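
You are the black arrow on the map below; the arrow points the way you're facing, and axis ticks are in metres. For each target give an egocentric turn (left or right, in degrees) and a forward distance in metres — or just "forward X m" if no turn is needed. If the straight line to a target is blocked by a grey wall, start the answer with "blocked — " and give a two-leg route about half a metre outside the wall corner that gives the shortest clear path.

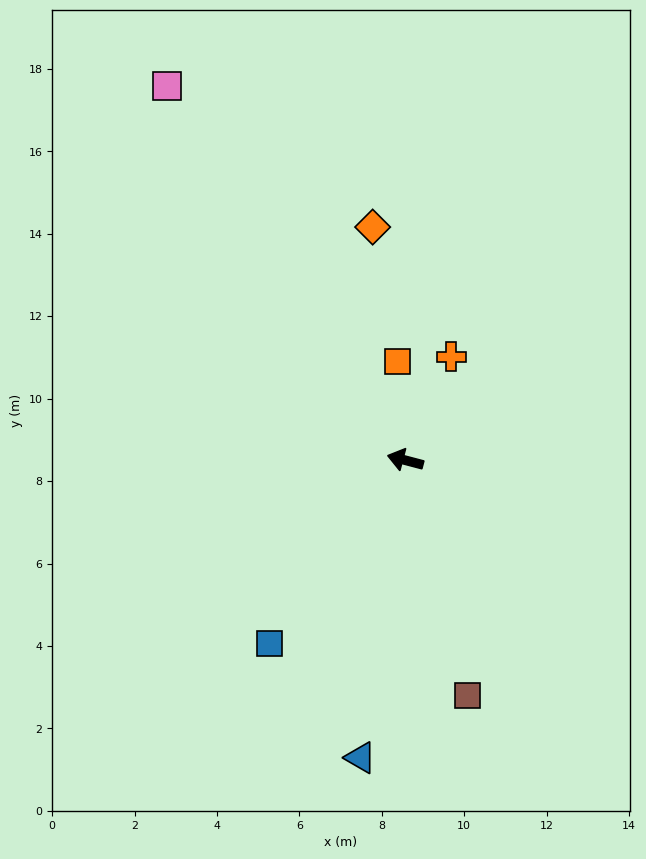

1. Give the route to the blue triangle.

turn left 96°, forward 7.3 m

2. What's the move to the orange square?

turn right 71°, forward 2.4 m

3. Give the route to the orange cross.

turn right 99°, forward 2.8 m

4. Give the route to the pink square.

turn right 43°, forward 10.8 m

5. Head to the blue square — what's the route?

turn left 68°, forward 5.5 m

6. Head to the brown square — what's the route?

turn left 120°, forward 5.9 m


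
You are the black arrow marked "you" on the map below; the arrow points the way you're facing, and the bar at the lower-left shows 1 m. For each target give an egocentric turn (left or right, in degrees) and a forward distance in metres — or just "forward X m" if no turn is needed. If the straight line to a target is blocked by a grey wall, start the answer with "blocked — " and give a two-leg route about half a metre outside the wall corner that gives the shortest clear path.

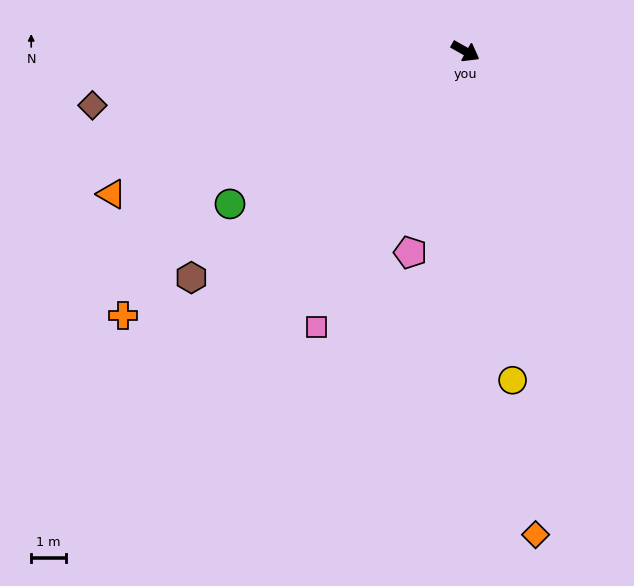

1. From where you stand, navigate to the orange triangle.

turn right 129°, forward 10.9 m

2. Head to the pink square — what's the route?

turn right 89°, forward 8.9 m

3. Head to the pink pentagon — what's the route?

turn right 76°, forward 6.0 m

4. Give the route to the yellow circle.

turn right 52°, forward 9.5 m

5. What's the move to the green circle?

turn right 118°, forward 8.0 m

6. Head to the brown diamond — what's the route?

turn right 142°, forward 10.8 m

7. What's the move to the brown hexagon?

turn right 111°, forward 10.1 m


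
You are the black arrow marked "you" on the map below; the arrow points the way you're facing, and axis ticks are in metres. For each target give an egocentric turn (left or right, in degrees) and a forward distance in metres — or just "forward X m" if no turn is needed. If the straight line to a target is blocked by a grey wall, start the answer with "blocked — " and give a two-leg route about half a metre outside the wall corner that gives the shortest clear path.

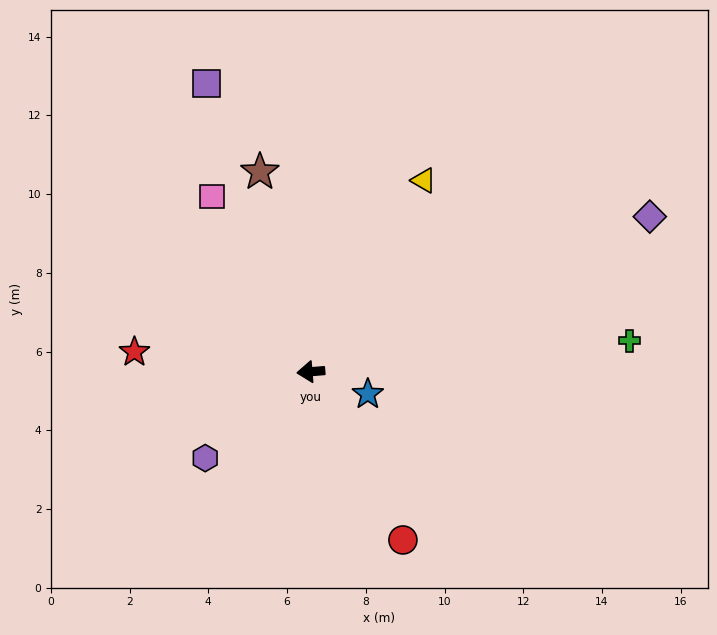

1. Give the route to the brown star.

turn right 80°, forward 5.2 m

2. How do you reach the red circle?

turn left 114°, forward 4.9 m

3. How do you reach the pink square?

turn right 65°, forward 5.1 m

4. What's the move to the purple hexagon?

turn left 35°, forward 3.5 m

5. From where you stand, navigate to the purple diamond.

turn right 160°, forward 9.5 m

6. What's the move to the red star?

turn right 11°, forward 4.5 m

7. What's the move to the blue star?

turn left 154°, forward 1.6 m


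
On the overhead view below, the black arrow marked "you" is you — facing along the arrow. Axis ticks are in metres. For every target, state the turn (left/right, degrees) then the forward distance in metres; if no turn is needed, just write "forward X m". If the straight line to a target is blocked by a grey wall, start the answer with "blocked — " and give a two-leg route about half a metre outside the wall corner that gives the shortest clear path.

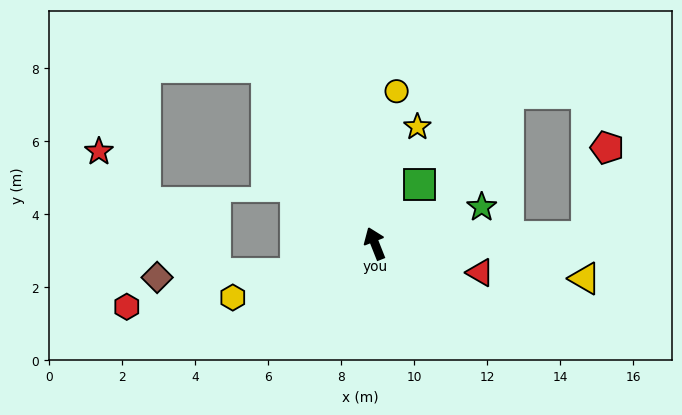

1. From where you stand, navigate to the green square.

turn right 59°, forward 2.0 m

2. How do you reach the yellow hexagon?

turn left 89°, forward 4.2 m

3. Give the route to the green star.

turn right 93°, forward 3.1 m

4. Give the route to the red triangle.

turn right 127°, forward 3.0 m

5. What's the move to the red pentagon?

blocked — turn right 110°, forward 5.8 m, then turn left 75°, forward 2.5 m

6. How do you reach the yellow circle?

turn right 30°, forward 4.2 m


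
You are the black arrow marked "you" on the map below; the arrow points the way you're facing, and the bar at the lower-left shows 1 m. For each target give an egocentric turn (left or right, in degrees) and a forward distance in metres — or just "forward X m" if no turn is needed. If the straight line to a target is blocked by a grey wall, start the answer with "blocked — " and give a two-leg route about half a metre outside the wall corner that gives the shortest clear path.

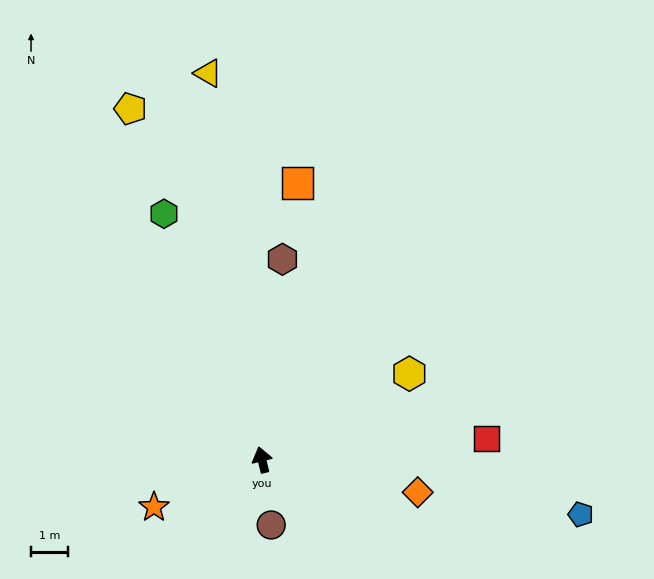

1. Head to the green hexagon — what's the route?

turn left 8°, forward 7.2 m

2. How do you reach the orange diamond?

turn right 116°, forward 4.3 m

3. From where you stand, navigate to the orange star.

turn left 100°, forward 3.2 m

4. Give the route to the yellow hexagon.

turn right 74°, forward 4.6 m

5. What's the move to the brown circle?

turn left 174°, forward 1.8 m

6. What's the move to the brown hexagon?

turn right 20°, forward 5.5 m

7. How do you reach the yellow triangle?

turn right 6°, forward 10.6 m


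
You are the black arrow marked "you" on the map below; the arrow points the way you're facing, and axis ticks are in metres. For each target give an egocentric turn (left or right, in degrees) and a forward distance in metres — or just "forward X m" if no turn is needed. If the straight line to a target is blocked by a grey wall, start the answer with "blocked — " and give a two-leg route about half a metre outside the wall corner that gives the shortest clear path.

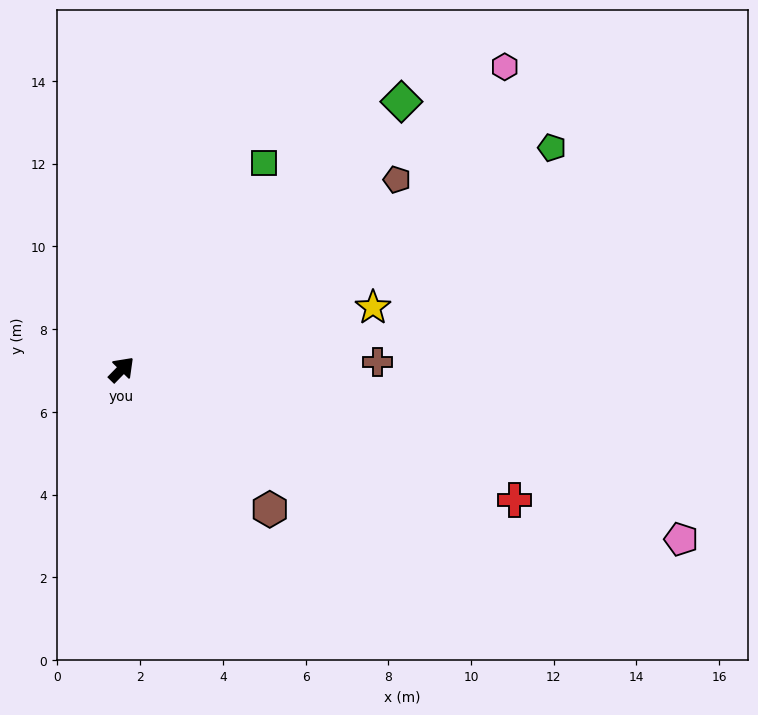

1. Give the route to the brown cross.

turn right 44°, forward 6.2 m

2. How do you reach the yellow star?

turn right 32°, forward 6.3 m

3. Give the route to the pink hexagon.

turn right 7°, forward 11.8 m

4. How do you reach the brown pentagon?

turn right 11°, forward 8.1 m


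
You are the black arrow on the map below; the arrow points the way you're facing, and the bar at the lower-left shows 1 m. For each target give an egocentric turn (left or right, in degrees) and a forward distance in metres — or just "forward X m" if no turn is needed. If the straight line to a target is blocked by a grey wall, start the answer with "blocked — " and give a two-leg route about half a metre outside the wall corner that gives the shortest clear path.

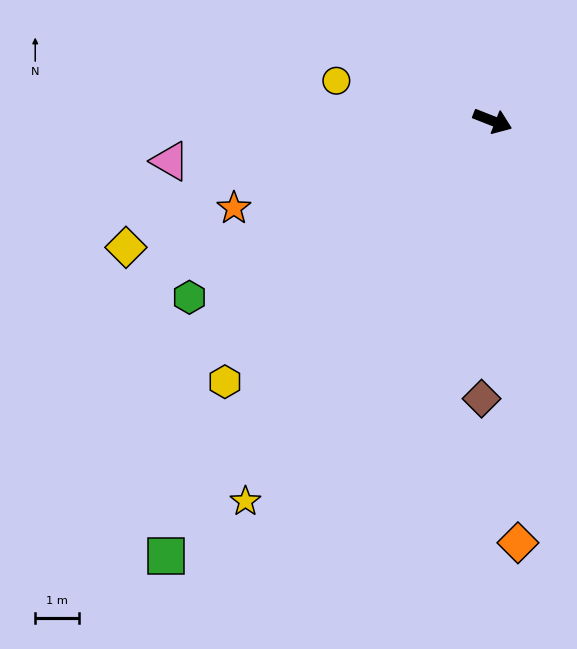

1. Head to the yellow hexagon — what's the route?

turn right 114°, forward 8.6 m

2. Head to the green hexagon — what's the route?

turn right 128°, forward 8.0 m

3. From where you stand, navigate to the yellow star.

turn right 102°, forward 10.4 m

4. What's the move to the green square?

turn right 105°, forward 12.5 m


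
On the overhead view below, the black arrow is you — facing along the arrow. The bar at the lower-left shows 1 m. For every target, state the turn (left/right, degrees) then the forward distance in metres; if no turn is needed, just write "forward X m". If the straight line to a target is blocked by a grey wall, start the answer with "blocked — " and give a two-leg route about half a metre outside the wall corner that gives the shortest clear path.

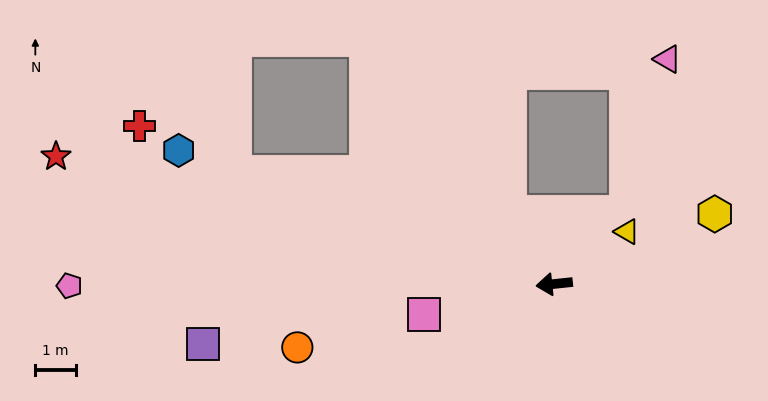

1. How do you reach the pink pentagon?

turn right 6°, forward 12.0 m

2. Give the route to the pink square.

turn left 7°, forward 3.3 m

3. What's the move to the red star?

turn right 20°, forward 12.7 m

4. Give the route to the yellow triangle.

turn right 150°, forward 2.2 m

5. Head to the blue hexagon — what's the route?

turn right 26°, forward 9.8 m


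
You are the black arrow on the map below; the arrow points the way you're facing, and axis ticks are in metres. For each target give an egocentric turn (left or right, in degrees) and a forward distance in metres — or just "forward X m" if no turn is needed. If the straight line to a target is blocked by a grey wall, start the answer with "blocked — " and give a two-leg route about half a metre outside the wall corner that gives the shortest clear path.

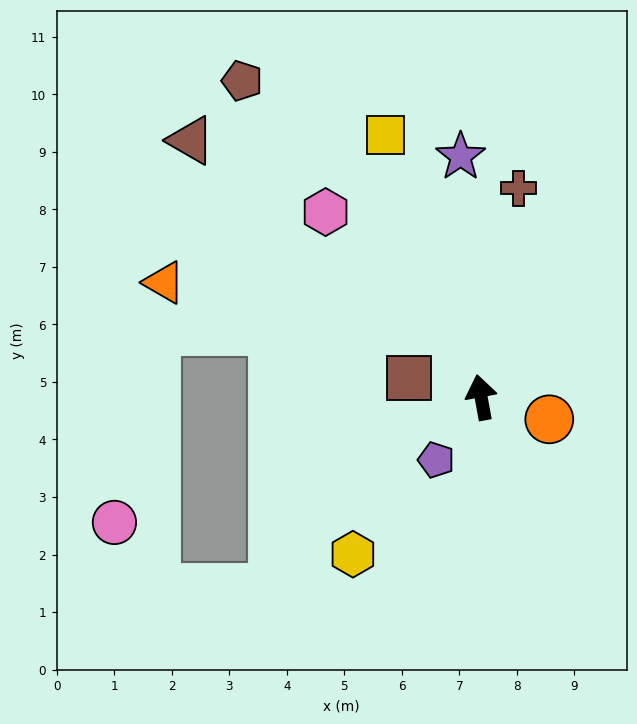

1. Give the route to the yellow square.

turn left 10°, forward 4.9 m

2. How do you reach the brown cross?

turn right 20°, forward 3.7 m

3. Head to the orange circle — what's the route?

turn right 118°, forward 1.2 m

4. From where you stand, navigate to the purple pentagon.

turn left 134°, forward 1.3 m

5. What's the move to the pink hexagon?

turn left 30°, forward 4.2 m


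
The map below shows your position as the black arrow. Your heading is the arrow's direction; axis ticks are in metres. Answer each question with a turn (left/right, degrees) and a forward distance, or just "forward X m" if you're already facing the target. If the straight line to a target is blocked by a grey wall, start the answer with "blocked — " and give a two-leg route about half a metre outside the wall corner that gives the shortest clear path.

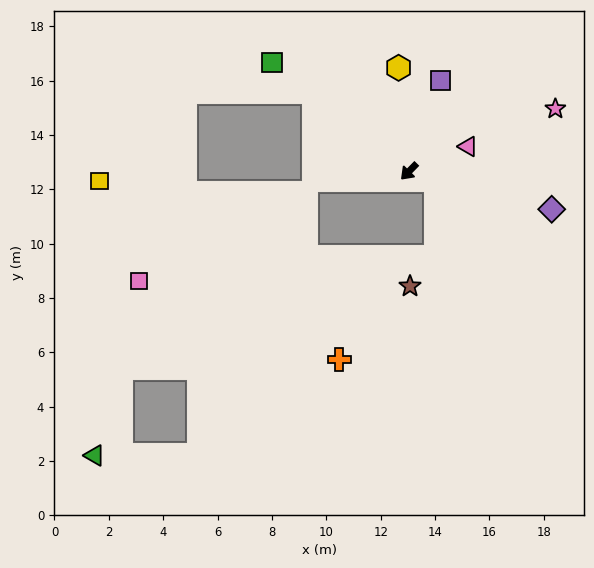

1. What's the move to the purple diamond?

turn left 119°, forward 5.4 m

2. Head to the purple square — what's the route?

turn right 155°, forward 3.5 m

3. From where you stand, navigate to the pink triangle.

turn left 157°, forward 2.4 m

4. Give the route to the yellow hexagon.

turn right 130°, forward 3.8 m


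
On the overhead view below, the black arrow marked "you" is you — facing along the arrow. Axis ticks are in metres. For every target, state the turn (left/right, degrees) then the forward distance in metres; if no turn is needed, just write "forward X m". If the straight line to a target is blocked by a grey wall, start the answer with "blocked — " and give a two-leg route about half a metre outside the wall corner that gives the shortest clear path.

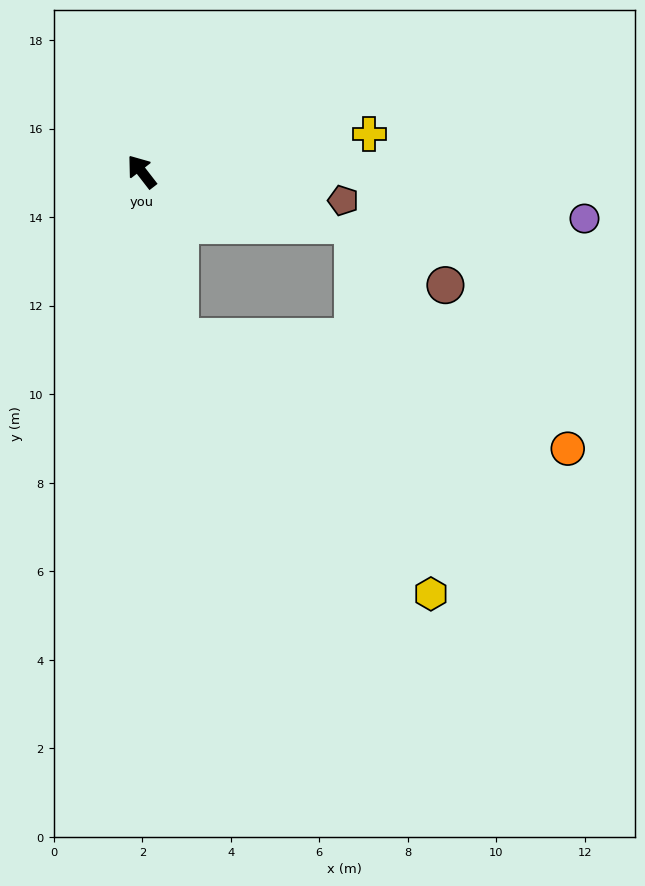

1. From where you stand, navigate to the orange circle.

blocked — turn left 155°, forward 3.8 m, then turn left 61°, forward 9.1 m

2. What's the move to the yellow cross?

turn right 118°, forward 5.2 m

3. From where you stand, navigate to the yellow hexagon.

blocked — turn left 155°, forward 3.8 m, then turn left 32°, forward 8.1 m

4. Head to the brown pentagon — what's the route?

turn right 136°, forward 4.6 m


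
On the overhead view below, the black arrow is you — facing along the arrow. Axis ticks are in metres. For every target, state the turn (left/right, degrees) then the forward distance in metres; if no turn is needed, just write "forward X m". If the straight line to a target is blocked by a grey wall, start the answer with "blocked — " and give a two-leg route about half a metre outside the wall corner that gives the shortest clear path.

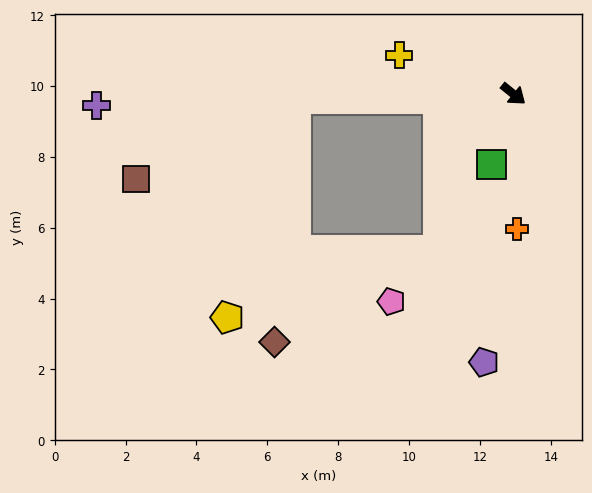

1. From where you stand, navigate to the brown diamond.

blocked — turn right 140°, forward 6.1 m, then turn left 84°, forward 6.9 m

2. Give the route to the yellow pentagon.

blocked — turn right 140°, forward 6.1 m, then turn left 72°, forward 6.5 m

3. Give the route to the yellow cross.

turn right 160°, forward 3.4 m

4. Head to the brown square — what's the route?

blocked — turn right 140°, forward 6.1 m, then turn left 26°, forward 5.0 m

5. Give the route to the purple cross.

turn right 139°, forward 11.8 m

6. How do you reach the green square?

turn right 68°, forward 2.1 m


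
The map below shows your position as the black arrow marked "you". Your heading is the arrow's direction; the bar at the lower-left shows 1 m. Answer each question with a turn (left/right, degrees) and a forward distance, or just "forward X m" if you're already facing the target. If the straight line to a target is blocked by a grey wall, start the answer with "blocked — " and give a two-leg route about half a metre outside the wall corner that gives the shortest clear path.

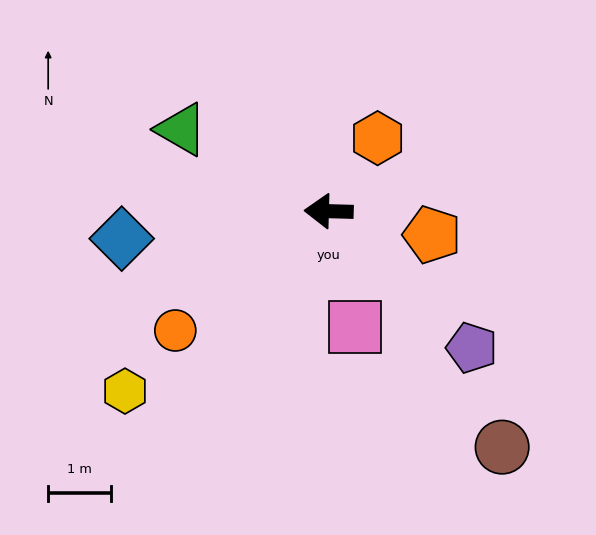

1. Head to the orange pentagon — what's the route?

turn left 169°, forward 1.7 m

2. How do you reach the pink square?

turn left 104°, forward 1.9 m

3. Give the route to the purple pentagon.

turn left 138°, forward 3.1 m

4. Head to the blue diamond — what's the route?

turn left 9°, forward 3.3 m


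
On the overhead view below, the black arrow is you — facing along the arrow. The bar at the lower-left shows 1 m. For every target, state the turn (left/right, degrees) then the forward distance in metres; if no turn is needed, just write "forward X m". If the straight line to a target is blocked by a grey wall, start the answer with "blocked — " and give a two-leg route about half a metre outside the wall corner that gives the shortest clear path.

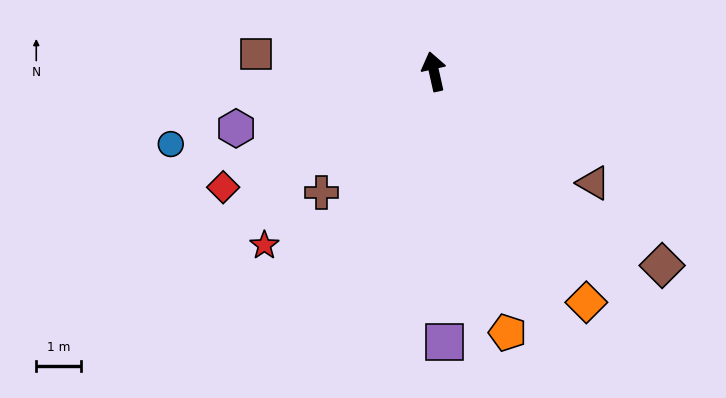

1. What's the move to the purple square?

turn left 170°, forward 6.1 m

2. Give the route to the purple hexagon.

turn left 93°, forward 4.7 m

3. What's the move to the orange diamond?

turn right 159°, forward 6.3 m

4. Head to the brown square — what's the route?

turn left 72°, forward 4.0 m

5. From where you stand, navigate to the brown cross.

turn left 124°, forward 3.7 m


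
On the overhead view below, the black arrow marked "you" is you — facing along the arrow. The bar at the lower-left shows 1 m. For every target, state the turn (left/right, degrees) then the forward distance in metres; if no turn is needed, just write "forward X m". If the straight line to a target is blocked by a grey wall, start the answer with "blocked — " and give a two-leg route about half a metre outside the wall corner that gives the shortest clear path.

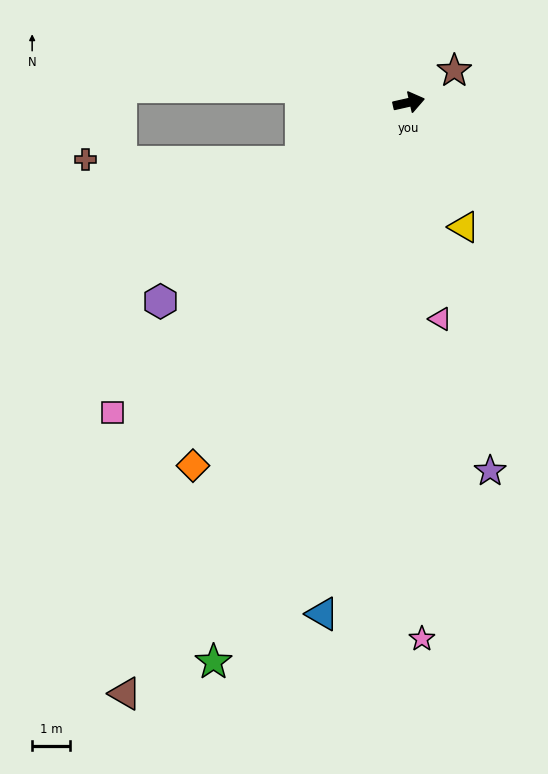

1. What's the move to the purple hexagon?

turn right 154°, forward 8.3 m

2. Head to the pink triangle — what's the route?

turn right 94°, forward 5.7 m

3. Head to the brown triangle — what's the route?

turn right 128°, forward 17.2 m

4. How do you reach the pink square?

turn right 146°, forward 11.3 m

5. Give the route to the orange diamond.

turn right 133°, forward 11.1 m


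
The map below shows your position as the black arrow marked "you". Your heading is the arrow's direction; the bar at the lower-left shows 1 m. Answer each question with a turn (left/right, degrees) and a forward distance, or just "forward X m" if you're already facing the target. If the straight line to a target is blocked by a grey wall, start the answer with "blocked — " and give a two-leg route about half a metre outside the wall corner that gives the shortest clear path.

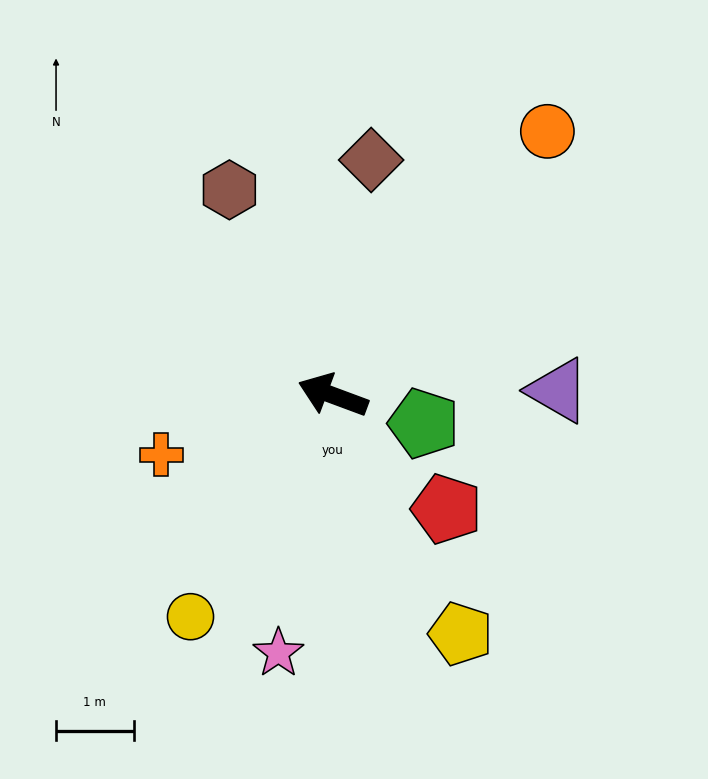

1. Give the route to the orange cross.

turn left 39°, forward 2.3 m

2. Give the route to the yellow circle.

turn left 78°, forward 3.4 m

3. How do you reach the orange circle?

turn right 109°, forward 4.4 m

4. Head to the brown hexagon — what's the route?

turn right 43°, forward 3.0 m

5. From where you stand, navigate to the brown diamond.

turn right 79°, forward 3.1 m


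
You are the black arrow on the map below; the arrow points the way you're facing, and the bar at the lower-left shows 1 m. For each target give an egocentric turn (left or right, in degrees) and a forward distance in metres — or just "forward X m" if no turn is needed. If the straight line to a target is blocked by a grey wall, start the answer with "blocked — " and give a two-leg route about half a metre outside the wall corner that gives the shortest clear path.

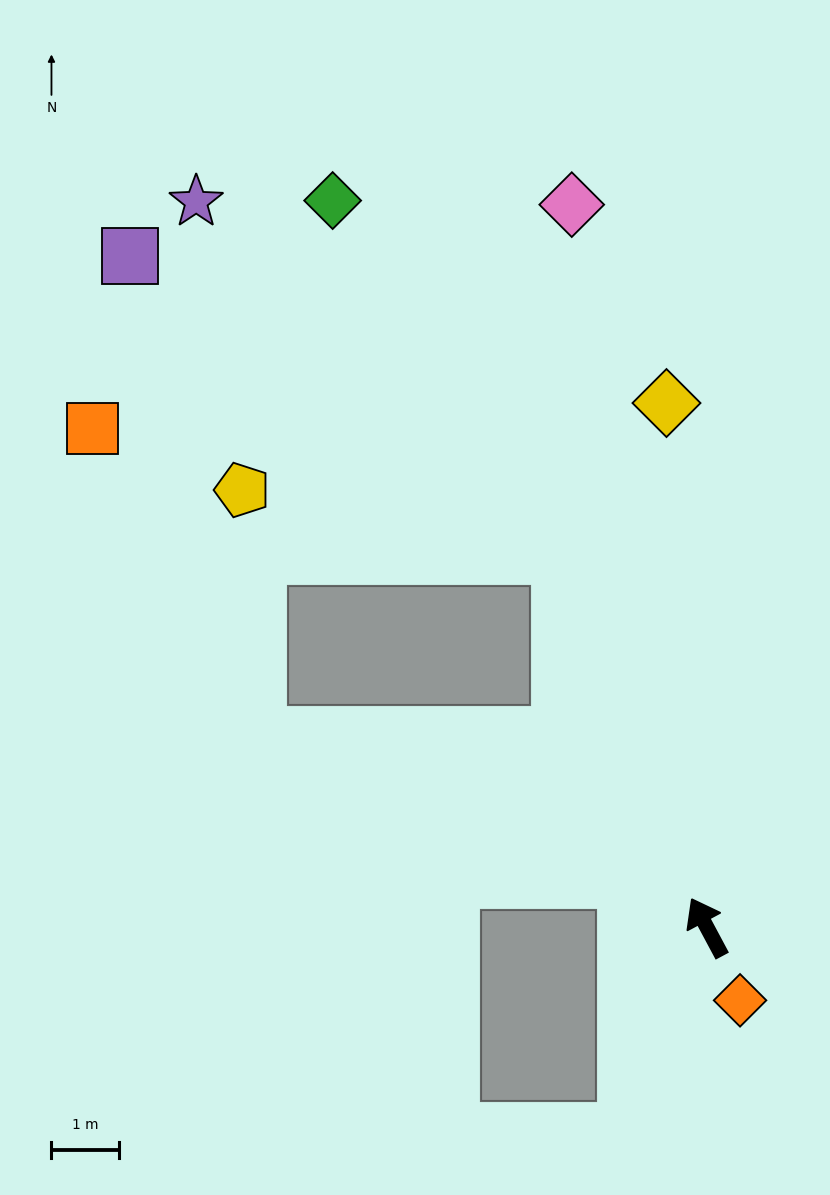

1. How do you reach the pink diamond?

turn right 18°, forward 10.9 m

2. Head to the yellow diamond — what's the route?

turn right 24°, forward 7.8 m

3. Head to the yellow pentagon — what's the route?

blocked — turn right 7°, forward 5.9 m, then turn left 57°, forward 4.8 m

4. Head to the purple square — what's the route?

blocked — turn right 7°, forward 5.9 m, then turn left 34°, forward 7.8 m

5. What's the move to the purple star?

blocked — turn right 7°, forward 5.9 m, then turn left 25°, forward 7.5 m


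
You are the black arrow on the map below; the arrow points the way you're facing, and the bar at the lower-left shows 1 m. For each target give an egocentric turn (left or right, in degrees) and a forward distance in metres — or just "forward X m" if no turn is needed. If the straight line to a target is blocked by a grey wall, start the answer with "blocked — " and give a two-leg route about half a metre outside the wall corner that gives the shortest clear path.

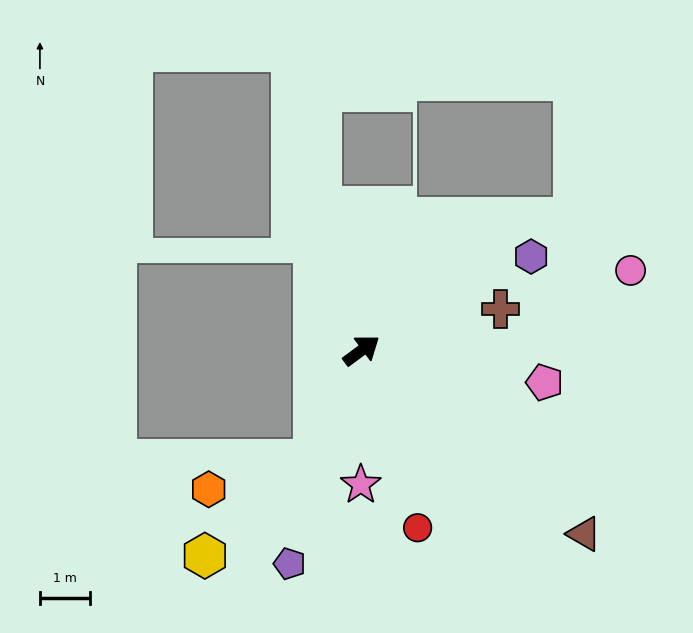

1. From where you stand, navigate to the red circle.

turn right 109°, forward 3.7 m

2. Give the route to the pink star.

turn right 127°, forward 2.7 m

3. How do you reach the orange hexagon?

blocked — turn right 150°, forward 2.4 m, then turn right 51°, forward 2.2 m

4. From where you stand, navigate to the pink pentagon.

turn right 47°, forward 3.7 m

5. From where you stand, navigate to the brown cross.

turn right 20°, forward 2.9 m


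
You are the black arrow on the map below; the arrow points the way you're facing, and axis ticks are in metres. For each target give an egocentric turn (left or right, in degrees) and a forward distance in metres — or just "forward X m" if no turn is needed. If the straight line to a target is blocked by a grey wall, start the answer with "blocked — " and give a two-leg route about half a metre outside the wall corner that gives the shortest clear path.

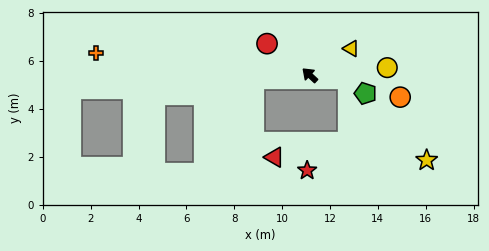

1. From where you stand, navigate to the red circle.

turn left 7°, forward 2.2 m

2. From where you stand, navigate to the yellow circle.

turn right 132°, forward 3.3 m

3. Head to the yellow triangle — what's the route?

turn right 104°, forward 2.1 m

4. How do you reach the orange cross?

turn left 37°, forward 9.0 m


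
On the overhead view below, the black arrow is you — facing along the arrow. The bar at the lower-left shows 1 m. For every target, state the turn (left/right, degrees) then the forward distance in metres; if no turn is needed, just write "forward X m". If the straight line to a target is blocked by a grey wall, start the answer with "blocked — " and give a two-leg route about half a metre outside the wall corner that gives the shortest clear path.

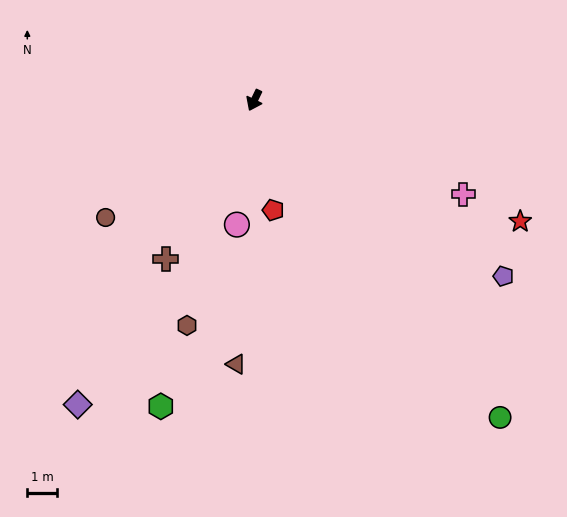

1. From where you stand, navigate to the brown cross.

turn right 3°, forward 6.1 m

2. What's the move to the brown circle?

turn right 26°, forward 6.3 m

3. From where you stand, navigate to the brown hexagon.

turn left 9°, forward 7.9 m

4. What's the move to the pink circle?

turn left 18°, forward 4.2 m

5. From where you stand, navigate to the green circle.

turn left 64°, forward 13.4 m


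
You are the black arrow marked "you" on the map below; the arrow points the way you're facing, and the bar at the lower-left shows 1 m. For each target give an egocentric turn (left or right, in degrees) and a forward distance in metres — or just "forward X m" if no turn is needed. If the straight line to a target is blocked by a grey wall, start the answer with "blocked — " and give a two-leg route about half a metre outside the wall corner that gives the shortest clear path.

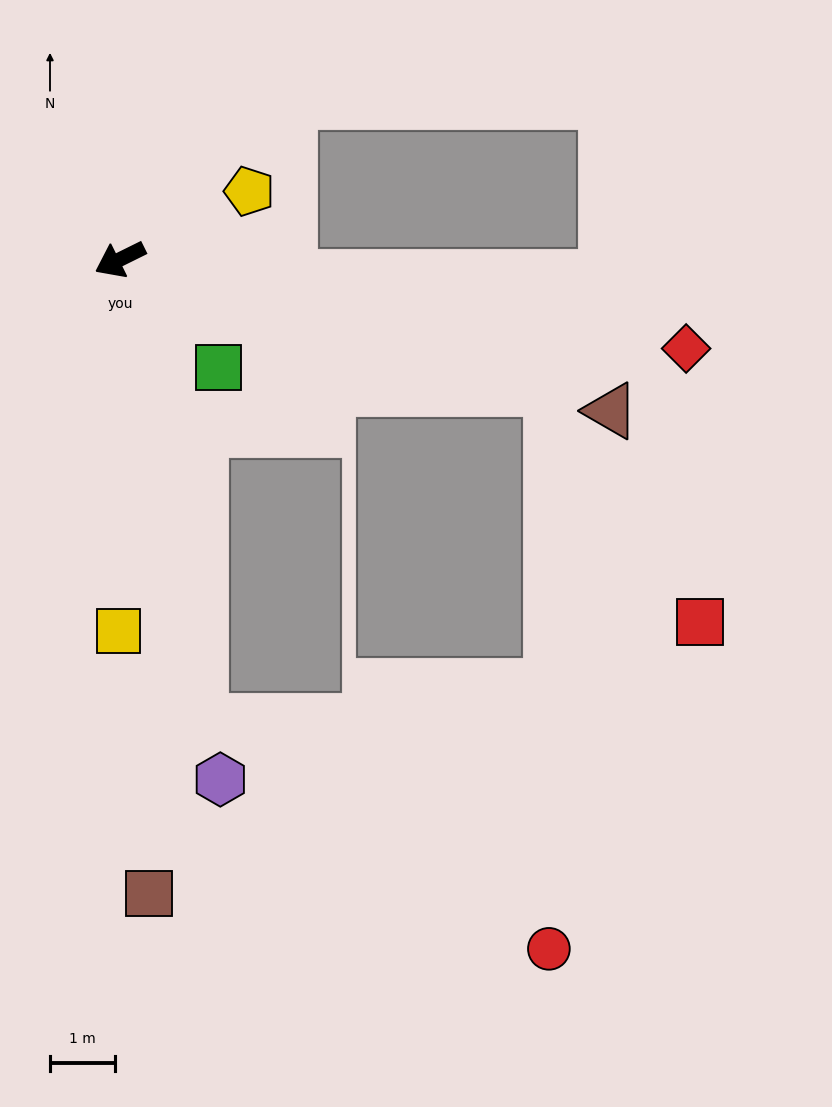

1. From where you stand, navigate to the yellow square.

turn left 63°, forward 5.7 m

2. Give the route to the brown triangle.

turn left 137°, forward 7.9 m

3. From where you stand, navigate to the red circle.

blocked — turn left 74°, forward 7.2 m, then turn left 46°, forward 6.4 m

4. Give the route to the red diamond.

turn left 145°, forward 8.8 m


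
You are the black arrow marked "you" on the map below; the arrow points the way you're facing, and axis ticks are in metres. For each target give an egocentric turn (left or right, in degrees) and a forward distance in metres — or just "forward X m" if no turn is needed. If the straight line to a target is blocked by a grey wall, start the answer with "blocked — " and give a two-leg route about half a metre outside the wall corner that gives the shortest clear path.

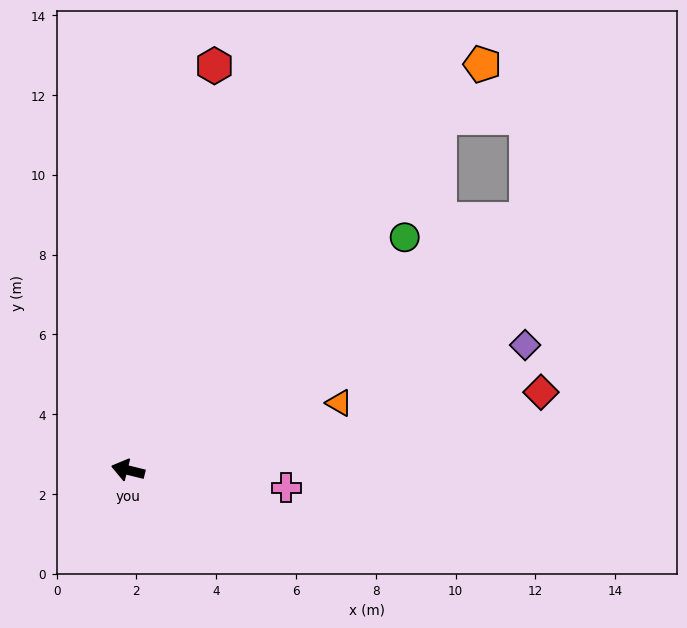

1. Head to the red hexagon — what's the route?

turn right 88°, forward 10.4 m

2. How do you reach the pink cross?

turn right 172°, forward 4.0 m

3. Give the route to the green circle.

turn right 126°, forward 9.1 m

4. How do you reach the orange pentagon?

turn right 117°, forward 13.5 m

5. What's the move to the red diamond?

turn right 155°, forward 10.5 m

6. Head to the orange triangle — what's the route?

turn right 148°, forward 5.6 m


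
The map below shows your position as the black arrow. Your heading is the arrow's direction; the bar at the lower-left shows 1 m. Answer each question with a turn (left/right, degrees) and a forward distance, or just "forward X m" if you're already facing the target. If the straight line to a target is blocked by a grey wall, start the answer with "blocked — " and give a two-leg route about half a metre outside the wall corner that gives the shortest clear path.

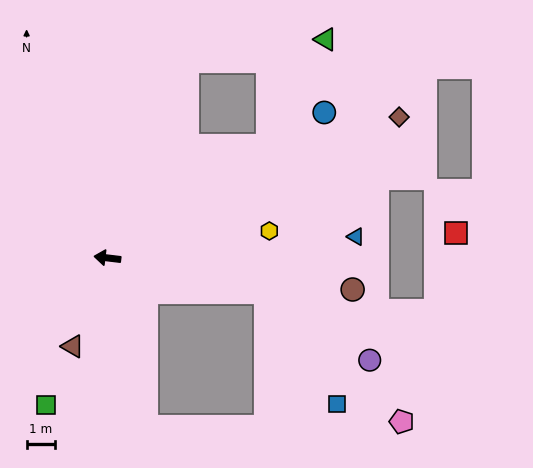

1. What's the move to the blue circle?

turn right 139°, forward 9.2 m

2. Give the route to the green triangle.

blocked — turn right 138°, forward 6.9 m, then turn left 26°, forward 4.3 m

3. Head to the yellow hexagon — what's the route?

turn right 164°, forward 5.8 m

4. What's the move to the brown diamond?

turn right 147°, forward 11.4 m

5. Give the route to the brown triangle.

turn left 75°, forward 3.3 m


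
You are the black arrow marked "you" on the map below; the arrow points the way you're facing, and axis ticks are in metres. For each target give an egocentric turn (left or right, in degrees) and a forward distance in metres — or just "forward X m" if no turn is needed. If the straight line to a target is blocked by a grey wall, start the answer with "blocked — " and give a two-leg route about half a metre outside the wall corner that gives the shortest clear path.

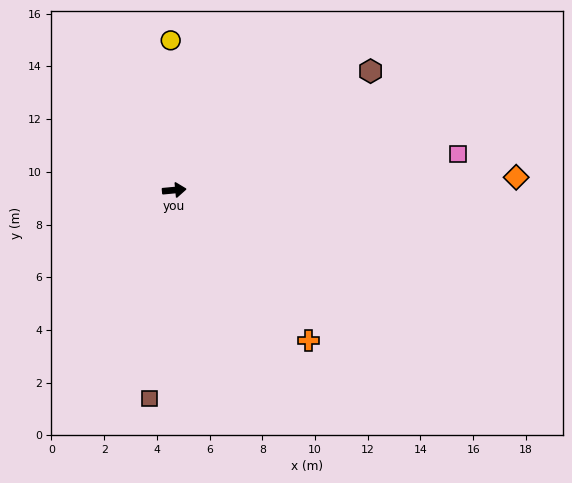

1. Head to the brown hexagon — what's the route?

turn left 26°, forward 8.7 m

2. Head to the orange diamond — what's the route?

turn right 3°, forward 13.0 m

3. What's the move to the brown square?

turn right 102°, forward 8.0 m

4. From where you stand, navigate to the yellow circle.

turn left 86°, forward 5.7 m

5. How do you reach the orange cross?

turn right 54°, forward 7.7 m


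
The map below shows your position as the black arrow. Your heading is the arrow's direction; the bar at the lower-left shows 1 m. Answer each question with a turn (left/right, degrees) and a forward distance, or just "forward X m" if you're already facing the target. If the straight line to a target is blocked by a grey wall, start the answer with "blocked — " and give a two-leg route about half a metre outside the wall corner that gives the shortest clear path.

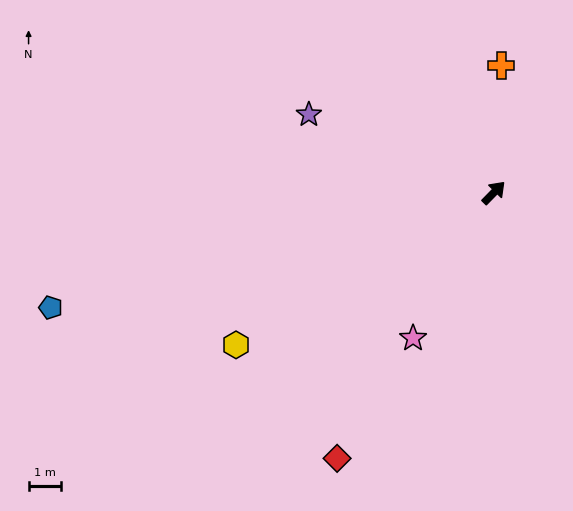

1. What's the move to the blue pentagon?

turn left 149°, forward 14.1 m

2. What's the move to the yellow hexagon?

turn left 165°, forward 9.2 m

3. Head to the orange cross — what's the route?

turn left 41°, forward 3.9 m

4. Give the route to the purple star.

turn left 112°, forward 6.2 m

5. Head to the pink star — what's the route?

turn right 165°, forward 5.1 m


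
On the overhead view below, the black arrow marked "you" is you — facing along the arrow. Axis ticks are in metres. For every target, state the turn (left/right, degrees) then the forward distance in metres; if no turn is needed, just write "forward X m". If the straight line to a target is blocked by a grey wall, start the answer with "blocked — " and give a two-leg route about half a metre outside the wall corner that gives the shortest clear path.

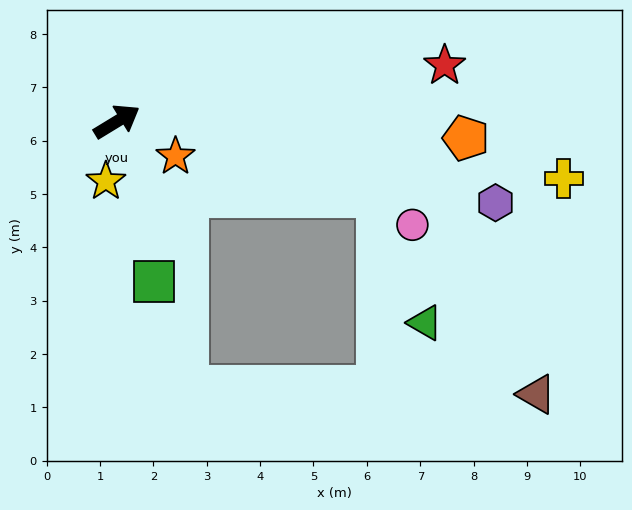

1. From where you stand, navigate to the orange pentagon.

turn right 34°, forward 6.5 m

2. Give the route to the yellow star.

turn right 132°, forward 1.1 m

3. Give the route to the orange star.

turn right 62°, forward 1.3 m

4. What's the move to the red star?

turn right 22°, forward 6.2 m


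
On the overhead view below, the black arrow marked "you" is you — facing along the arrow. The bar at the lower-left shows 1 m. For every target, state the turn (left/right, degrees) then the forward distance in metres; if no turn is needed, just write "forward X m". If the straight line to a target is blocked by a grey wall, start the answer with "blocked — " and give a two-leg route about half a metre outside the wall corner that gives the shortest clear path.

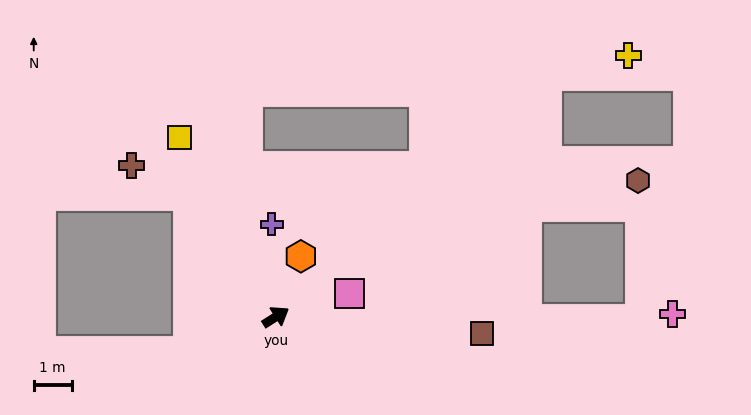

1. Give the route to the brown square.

turn right 37°, forward 5.5 m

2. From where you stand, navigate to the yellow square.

turn left 86°, forward 5.4 m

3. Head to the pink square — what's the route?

turn right 15°, forward 2.0 m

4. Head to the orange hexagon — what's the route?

turn left 35°, forward 1.7 m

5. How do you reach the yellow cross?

blocked — turn left 9°, forward 9.6 m, then turn right 28°, forward 2.2 m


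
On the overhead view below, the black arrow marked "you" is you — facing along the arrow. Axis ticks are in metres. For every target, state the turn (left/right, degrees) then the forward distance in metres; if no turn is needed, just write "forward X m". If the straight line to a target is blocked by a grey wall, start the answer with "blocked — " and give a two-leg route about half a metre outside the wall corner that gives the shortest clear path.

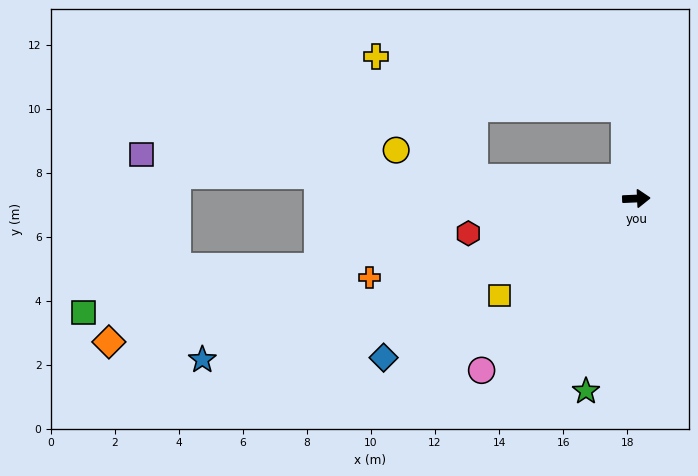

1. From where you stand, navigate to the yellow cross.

blocked — turn left 170°, forward 5.1 m, then turn right 43°, forward 4.9 m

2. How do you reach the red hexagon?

turn right 171°, forward 5.4 m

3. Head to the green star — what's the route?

turn right 107°, forward 6.2 m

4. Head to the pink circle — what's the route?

turn right 134°, forward 7.2 m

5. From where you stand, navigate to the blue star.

turn right 162°, forward 14.5 m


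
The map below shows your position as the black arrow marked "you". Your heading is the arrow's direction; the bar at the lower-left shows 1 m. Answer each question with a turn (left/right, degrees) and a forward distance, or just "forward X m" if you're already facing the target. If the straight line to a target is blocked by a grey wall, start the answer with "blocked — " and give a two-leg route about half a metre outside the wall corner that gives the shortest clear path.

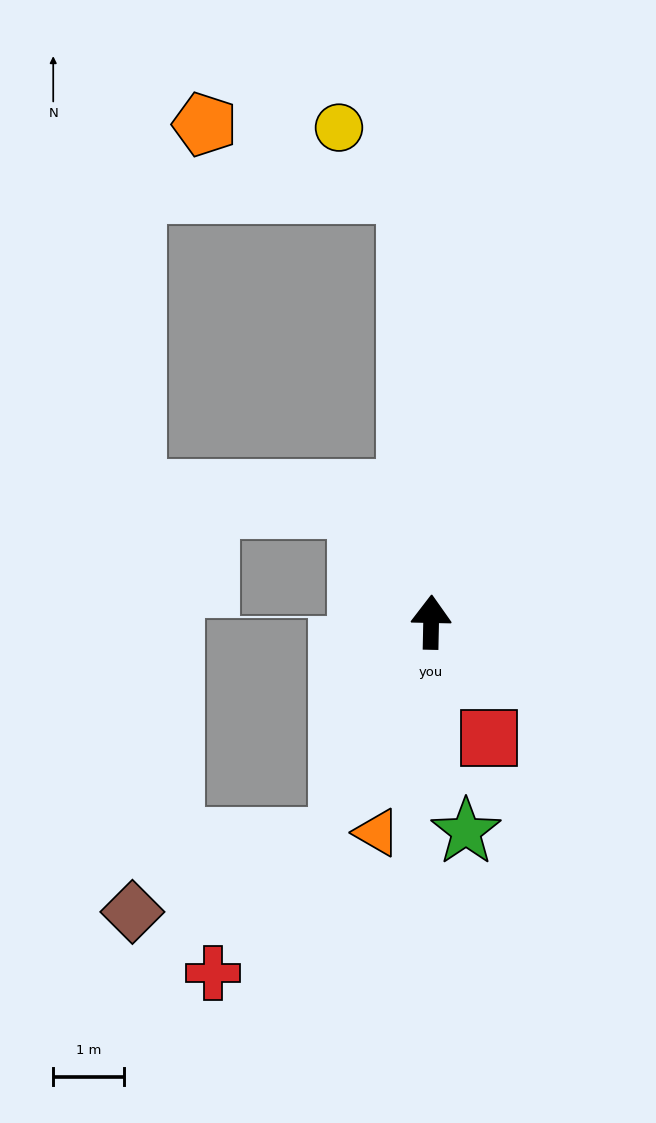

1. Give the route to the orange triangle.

turn left 167°, forward 3.1 m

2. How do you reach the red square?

turn right 152°, forward 1.8 m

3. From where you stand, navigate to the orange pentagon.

blocked — turn left 4°, forward 6.0 m, then turn left 68°, forward 3.0 m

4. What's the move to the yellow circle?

blocked — turn left 4°, forward 6.0 m, then turn left 43°, forward 1.3 m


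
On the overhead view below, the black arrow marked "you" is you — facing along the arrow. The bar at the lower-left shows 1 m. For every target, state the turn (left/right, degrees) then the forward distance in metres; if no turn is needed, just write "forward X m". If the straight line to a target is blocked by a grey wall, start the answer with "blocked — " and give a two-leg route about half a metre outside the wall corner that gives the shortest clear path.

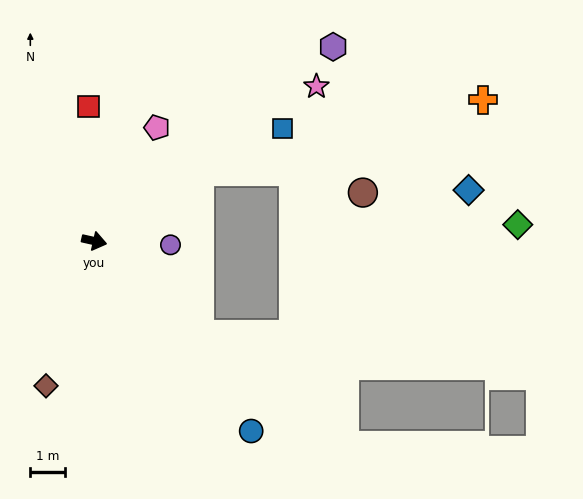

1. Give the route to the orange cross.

blocked — turn left 46°, forward 3.7 m, then turn right 19°, forward 8.5 m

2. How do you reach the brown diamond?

turn right 96°, forward 4.4 m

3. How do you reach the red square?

turn left 105°, forward 3.9 m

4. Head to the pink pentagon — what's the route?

turn left 74°, forward 3.8 m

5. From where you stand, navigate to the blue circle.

turn right 38°, forward 7.2 m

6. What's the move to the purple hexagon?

turn left 52°, forward 9.0 m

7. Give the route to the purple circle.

turn left 10°, forward 2.2 m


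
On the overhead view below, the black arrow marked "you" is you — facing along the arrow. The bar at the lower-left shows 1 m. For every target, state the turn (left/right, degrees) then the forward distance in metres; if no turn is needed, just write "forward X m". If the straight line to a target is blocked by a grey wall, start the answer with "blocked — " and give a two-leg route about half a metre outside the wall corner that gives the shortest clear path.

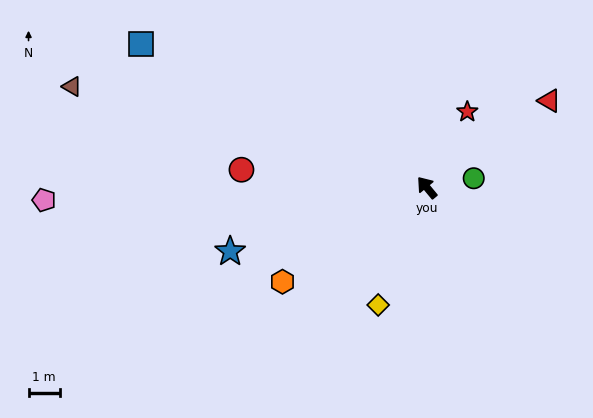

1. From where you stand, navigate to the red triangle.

turn right 94°, forward 4.8 m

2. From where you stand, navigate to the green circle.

turn right 118°, forward 1.5 m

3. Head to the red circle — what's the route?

turn left 45°, forward 6.0 m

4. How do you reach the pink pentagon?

turn left 52°, forward 12.3 m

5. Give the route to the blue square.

turn left 24°, forward 10.2 m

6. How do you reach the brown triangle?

turn left 35°, forward 11.8 m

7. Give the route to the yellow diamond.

turn left 118°, forward 4.1 m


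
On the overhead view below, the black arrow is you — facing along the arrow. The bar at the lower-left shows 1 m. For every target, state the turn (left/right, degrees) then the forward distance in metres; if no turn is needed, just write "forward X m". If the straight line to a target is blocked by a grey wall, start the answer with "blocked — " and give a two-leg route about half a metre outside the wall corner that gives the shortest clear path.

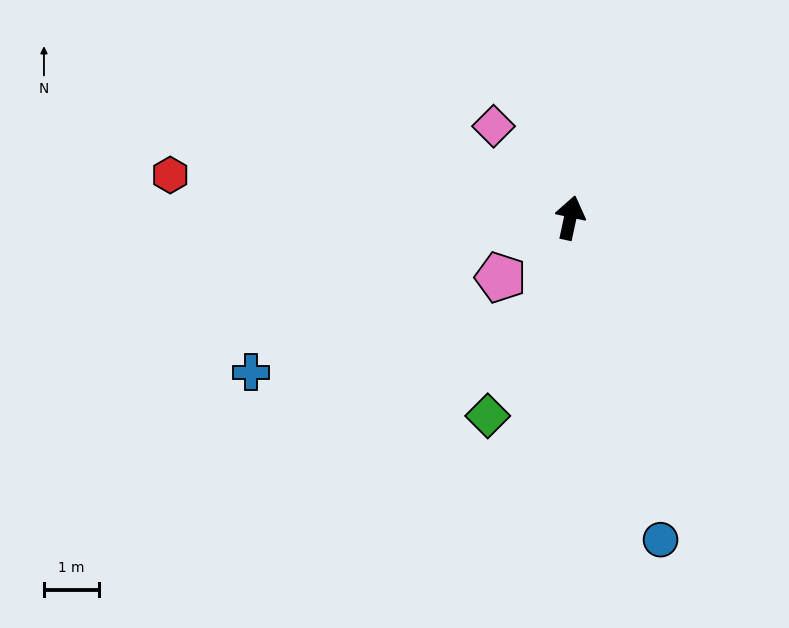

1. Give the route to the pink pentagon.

turn left 143°, forward 1.7 m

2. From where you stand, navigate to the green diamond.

turn left 170°, forward 3.9 m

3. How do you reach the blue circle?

turn right 152°, forward 6.1 m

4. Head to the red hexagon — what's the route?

turn left 96°, forward 7.3 m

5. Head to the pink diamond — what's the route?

turn left 52°, forward 2.2 m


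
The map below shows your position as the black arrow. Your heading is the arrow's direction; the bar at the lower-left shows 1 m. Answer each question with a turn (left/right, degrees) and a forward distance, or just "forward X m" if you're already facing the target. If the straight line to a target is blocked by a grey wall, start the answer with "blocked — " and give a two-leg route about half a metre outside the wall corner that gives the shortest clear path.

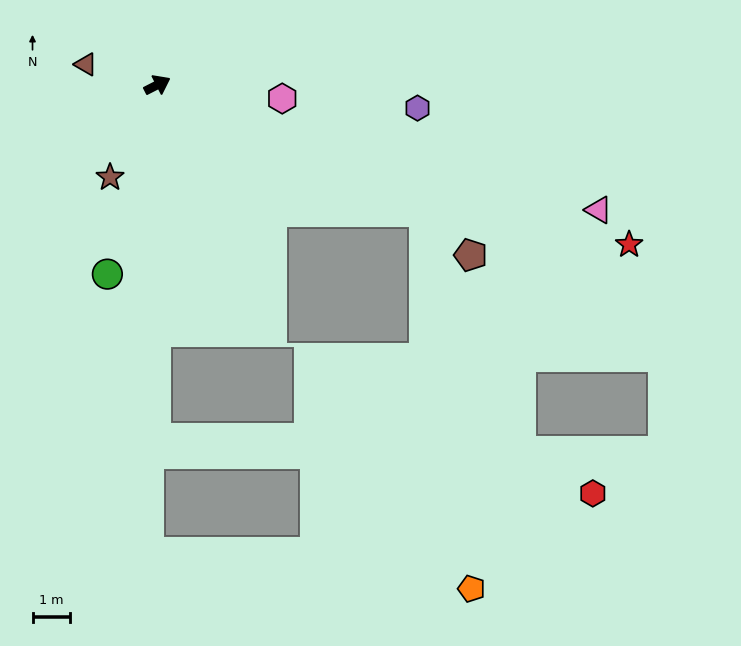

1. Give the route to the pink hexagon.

turn right 33°, forward 3.4 m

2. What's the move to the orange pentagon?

blocked — turn right 52°, forward 7.9 m, then turn right 58°, forward 10.2 m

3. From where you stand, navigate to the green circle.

turn right 132°, forward 5.3 m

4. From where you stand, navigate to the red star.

turn right 46°, forward 13.4 m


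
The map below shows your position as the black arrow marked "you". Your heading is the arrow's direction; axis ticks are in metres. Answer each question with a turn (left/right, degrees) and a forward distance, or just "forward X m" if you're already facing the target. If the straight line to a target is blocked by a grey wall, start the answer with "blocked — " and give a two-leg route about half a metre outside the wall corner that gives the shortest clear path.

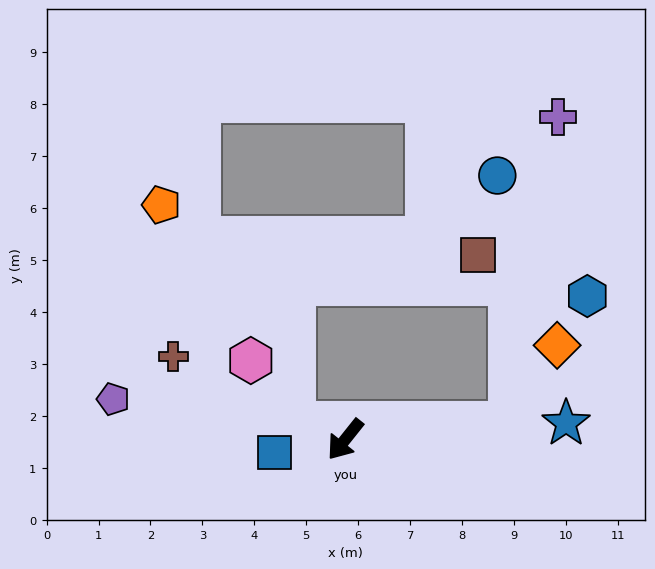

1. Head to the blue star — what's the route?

turn left 133°, forward 4.3 m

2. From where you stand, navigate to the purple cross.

blocked — turn left 134°, forward 3.2 m, then turn left 76°, forward 6.0 m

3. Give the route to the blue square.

turn right 41°, forward 1.4 m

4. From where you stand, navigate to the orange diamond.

blocked — turn left 134°, forward 3.2 m, then turn left 53°, forward 1.8 m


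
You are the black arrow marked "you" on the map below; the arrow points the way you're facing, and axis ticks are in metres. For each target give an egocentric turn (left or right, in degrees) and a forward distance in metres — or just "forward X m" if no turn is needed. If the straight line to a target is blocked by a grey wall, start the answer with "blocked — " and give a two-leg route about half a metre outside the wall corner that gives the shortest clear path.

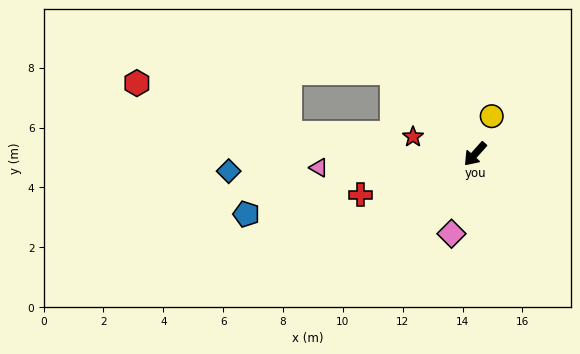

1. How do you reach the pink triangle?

turn right 43°, forward 5.2 m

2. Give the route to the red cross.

turn right 29°, forward 4.1 m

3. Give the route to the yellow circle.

turn right 162°, forward 1.4 m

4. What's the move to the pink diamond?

turn left 25°, forward 2.8 m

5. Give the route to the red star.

turn right 64°, forward 2.2 m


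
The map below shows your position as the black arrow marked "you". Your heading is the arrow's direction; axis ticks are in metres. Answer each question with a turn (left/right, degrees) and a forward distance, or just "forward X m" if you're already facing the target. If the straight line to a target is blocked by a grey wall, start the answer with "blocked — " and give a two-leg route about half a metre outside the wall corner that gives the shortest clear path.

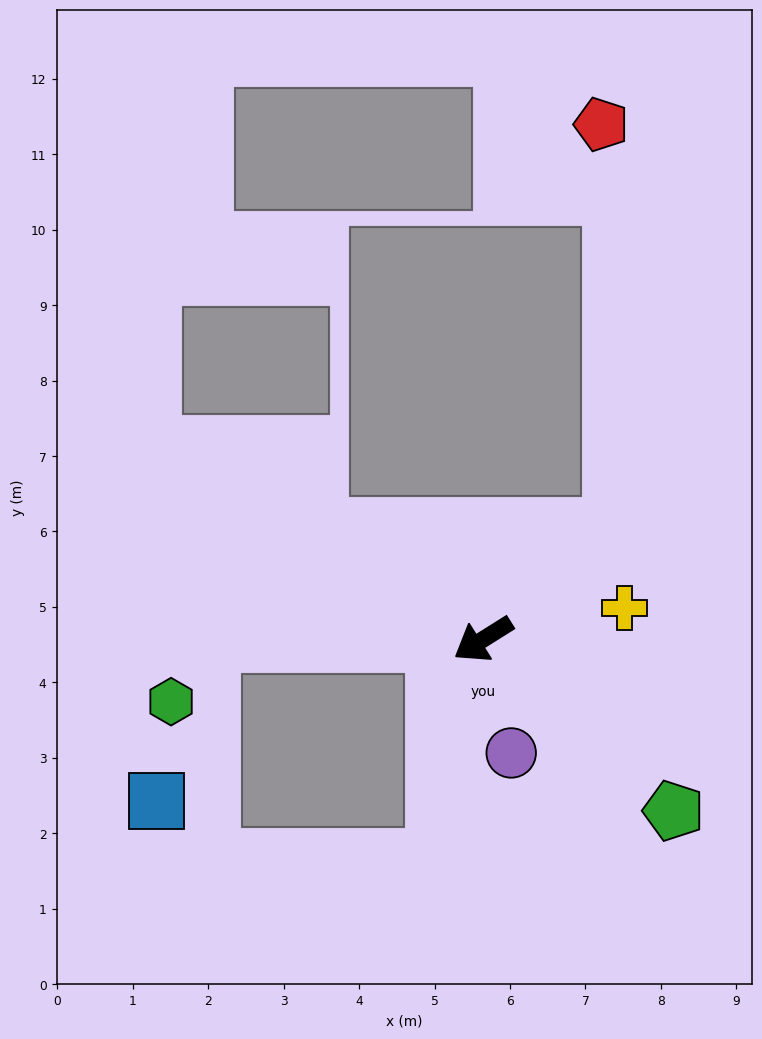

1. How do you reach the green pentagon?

turn left 106°, forward 3.4 m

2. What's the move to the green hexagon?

blocked — turn right 32°, forward 3.6 m, then turn left 59°, forward 1.0 m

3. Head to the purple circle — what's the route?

turn left 72°, forward 1.6 m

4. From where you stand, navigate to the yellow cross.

turn left 160°, forward 1.9 m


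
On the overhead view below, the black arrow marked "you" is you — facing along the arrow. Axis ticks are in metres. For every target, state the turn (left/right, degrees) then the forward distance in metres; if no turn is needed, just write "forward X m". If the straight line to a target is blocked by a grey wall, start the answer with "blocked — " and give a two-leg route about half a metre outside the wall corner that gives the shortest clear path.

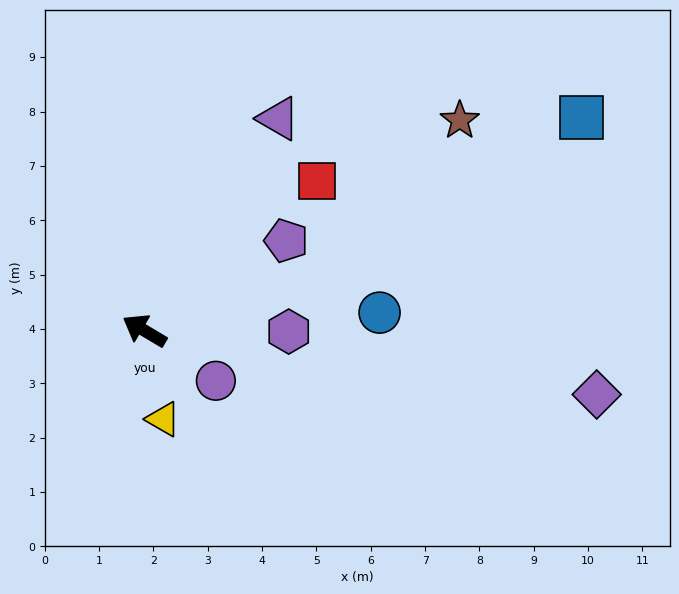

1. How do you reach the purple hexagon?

turn right 150°, forward 2.7 m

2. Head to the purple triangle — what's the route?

turn right 92°, forward 4.6 m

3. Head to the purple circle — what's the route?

turn left 176°, forward 1.6 m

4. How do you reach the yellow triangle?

turn left 133°, forward 1.7 m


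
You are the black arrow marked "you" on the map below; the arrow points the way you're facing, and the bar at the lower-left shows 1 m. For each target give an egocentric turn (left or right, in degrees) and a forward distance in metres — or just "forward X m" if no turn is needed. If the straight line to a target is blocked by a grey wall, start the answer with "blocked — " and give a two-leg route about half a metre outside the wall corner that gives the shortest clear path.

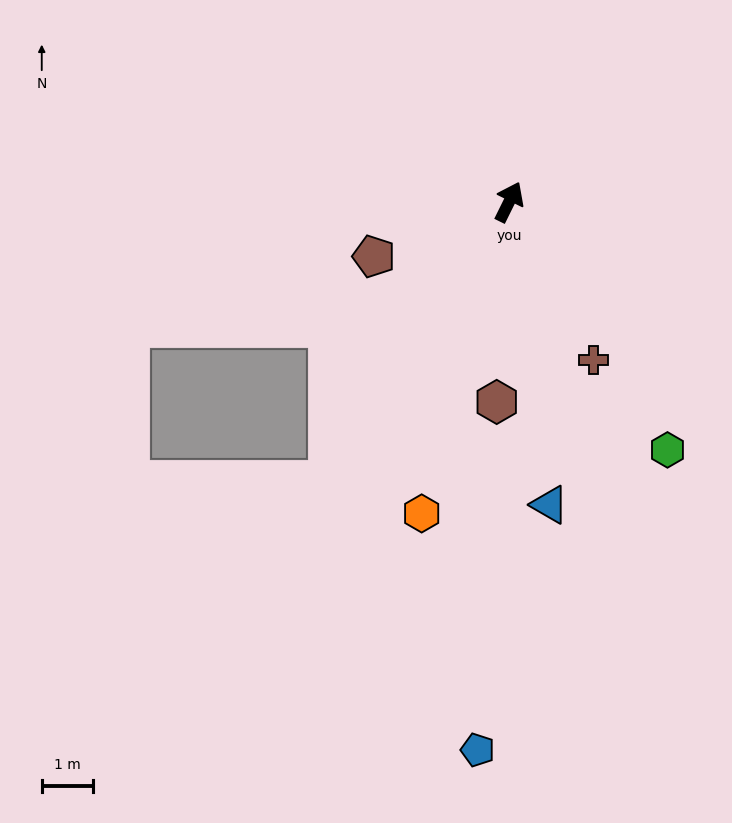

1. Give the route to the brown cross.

turn right 126°, forward 3.5 m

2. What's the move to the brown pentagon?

turn left 138°, forward 2.9 m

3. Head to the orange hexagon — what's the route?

turn right 169°, forward 6.3 m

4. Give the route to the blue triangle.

turn right 146°, forward 6.0 m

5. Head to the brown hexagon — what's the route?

turn right 157°, forward 3.9 m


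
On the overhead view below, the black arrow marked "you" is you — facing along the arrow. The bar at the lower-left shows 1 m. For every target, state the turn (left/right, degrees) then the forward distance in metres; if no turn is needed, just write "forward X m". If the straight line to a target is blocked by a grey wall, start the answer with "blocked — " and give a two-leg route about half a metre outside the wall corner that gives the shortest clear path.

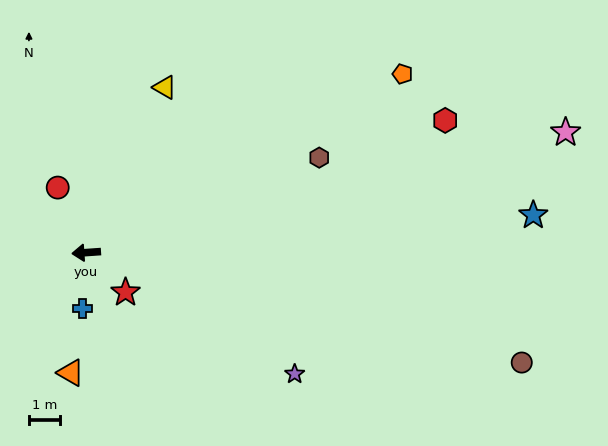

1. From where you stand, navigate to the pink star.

turn right 170°, forward 16.1 m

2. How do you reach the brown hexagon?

turn right 162°, forward 8.2 m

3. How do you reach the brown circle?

turn left 162°, forward 14.7 m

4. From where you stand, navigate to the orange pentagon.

turn right 154°, forward 11.9 m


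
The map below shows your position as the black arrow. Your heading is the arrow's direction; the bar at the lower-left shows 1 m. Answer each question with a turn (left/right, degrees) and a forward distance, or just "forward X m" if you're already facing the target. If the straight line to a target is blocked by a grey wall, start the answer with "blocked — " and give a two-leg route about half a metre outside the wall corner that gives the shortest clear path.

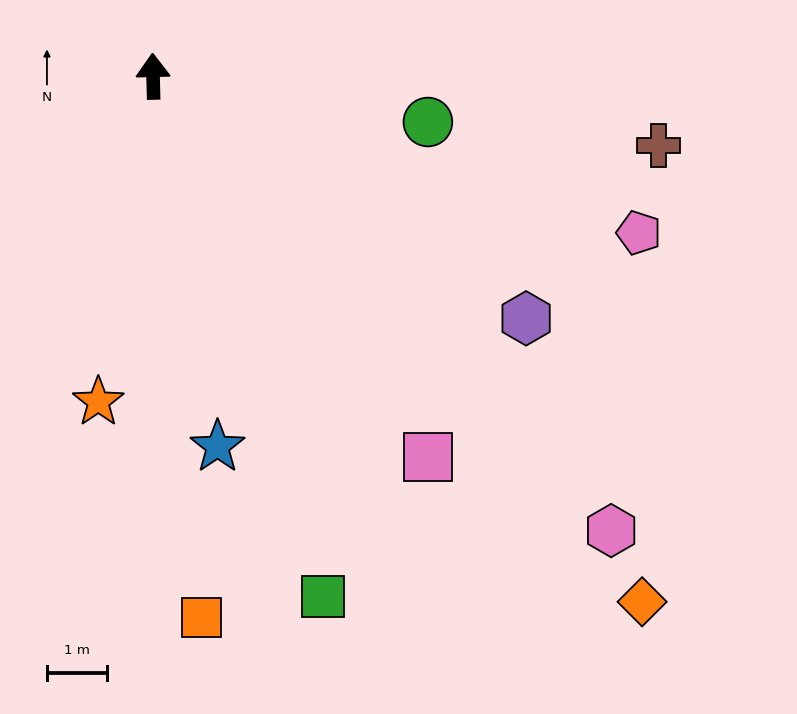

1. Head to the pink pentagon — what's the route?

turn right 109°, forward 8.5 m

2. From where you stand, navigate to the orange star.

turn left 169°, forward 5.5 m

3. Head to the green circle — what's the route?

turn right 101°, forward 4.6 m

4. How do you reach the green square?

turn right 163°, forward 9.1 m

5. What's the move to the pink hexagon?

turn right 136°, forward 10.7 m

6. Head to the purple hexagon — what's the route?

turn right 124°, forward 7.4 m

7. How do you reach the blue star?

turn right 171°, forward 6.2 m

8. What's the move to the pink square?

turn right 146°, forward 7.8 m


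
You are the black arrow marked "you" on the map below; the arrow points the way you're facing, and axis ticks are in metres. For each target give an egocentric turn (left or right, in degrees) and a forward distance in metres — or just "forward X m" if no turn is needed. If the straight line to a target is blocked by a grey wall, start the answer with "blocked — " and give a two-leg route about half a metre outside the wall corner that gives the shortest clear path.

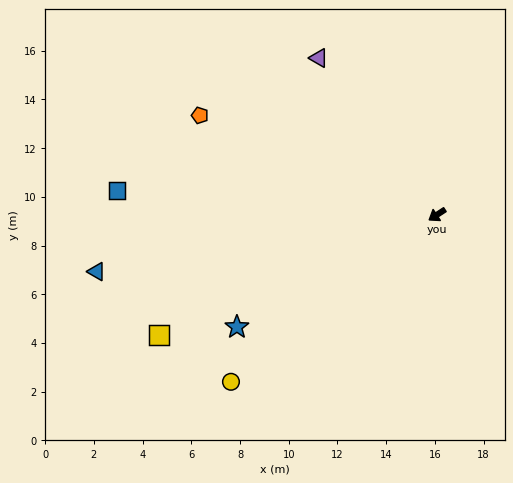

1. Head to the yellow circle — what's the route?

turn left 6°, forward 10.9 m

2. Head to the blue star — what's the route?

turn right 4°, forward 9.4 m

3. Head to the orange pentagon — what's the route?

turn right 56°, forward 10.6 m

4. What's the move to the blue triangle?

turn right 24°, forward 14.2 m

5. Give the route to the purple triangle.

turn right 86°, forward 8.1 m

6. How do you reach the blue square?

turn right 38°, forward 13.2 m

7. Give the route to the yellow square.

turn right 10°, forward 12.4 m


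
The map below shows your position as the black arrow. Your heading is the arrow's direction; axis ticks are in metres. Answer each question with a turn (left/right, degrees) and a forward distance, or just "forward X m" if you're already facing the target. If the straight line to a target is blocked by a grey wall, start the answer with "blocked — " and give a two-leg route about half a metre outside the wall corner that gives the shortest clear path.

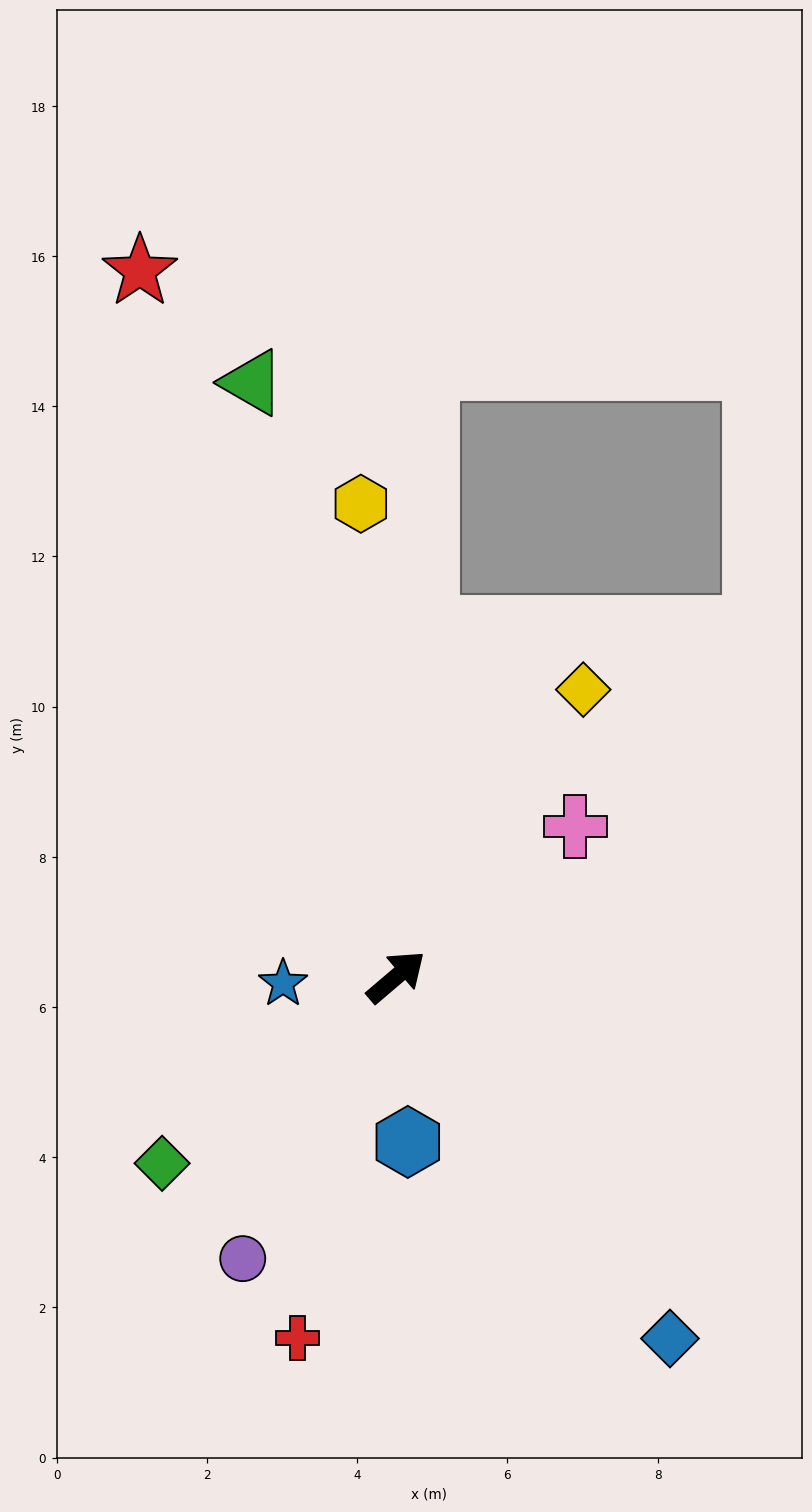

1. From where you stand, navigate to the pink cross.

forward 3.1 m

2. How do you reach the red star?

turn left 70°, forward 10.0 m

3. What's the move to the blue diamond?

turn right 93°, forward 6.0 m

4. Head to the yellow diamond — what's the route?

turn left 16°, forward 4.6 m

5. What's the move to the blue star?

turn left 143°, forward 1.5 m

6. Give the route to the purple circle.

turn right 159°, forward 4.3 m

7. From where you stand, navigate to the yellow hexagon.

turn left 54°, forward 6.3 m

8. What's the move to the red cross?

turn right 146°, forward 5.0 m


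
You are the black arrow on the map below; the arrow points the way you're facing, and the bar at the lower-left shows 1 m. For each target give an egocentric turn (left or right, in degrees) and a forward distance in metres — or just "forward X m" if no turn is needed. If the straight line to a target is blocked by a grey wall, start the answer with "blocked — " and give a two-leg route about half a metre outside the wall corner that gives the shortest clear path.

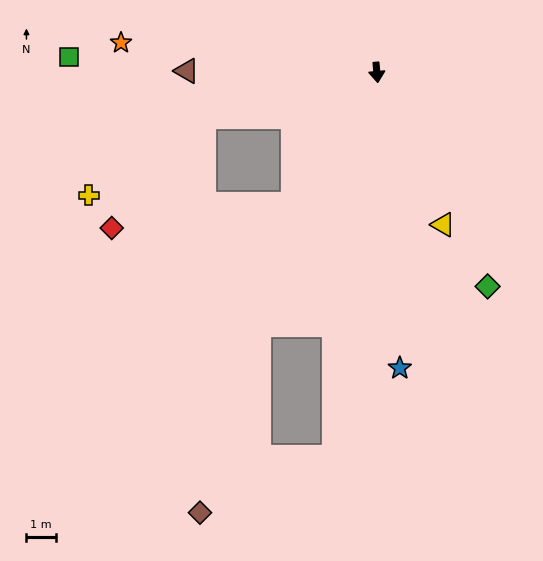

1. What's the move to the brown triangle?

turn right 96°, forward 6.5 m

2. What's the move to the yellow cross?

blocked — turn right 81°, forward 6.2 m, then turn left 20°, forward 4.8 m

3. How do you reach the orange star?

turn right 102°, forward 8.9 m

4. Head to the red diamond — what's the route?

blocked — turn right 81°, forward 6.2 m, then turn left 36°, forward 5.0 m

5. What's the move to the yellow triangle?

turn left 18°, forward 5.7 m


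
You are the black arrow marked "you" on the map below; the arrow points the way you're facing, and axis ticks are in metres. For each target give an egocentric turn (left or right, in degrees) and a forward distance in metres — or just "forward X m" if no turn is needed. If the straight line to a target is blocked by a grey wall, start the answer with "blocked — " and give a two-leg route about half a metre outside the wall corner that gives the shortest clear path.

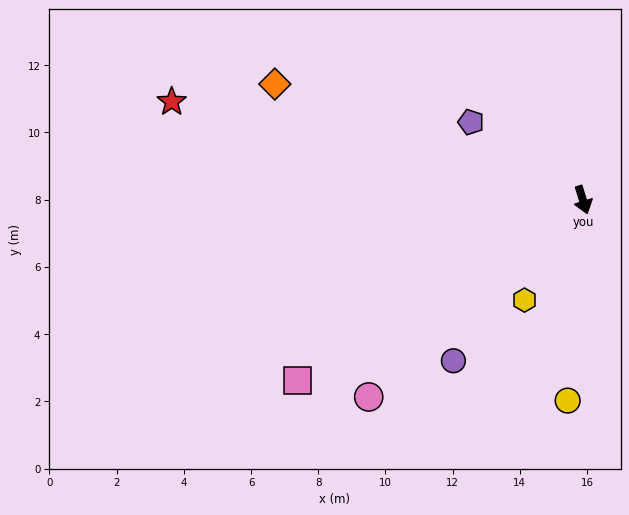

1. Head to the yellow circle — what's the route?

turn right 22°, forward 6.0 m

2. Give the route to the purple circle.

turn right 56°, forward 6.1 m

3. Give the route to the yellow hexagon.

turn right 47°, forward 3.5 m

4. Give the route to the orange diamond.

turn right 128°, forward 9.8 m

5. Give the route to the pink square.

turn right 75°, forward 10.1 m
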